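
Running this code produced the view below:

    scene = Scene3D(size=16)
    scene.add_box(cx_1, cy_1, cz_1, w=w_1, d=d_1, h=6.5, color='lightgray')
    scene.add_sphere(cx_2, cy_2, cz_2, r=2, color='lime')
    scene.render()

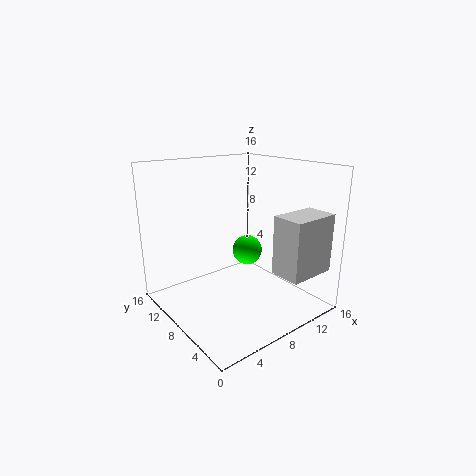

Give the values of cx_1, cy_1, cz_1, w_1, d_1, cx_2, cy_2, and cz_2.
cx_1 = 10, cy_1 = 1, cz_1 = 4.5, w_1 = 5.5, d_1 = 3.5, cx_2 = 13.5, cy_2 = 13, cz_2 = 3.5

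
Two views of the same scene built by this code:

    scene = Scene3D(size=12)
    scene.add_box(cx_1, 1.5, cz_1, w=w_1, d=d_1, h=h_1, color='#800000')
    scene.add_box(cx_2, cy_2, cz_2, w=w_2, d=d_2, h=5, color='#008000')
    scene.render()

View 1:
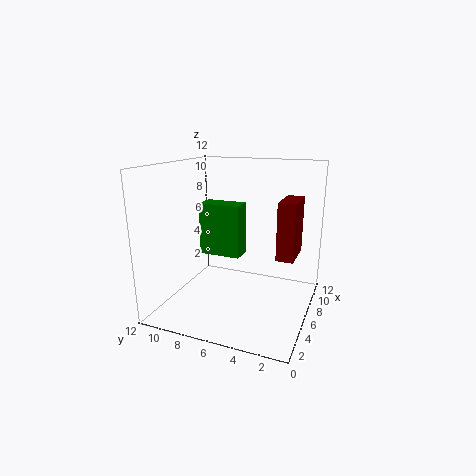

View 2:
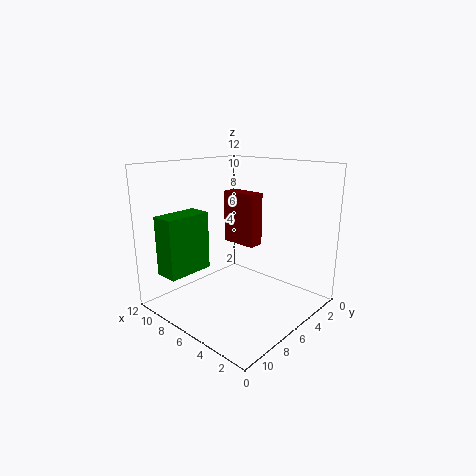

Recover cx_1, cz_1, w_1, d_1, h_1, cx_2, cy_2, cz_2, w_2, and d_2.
cx_1 = 7; cz_1 = 4; w_1 = 3.5; d_1 = 1.5; h_1 = 5; cx_2 = 8.5; cy_2 = 7; cz_2 = 3; w_2 = 2; d_2 = 4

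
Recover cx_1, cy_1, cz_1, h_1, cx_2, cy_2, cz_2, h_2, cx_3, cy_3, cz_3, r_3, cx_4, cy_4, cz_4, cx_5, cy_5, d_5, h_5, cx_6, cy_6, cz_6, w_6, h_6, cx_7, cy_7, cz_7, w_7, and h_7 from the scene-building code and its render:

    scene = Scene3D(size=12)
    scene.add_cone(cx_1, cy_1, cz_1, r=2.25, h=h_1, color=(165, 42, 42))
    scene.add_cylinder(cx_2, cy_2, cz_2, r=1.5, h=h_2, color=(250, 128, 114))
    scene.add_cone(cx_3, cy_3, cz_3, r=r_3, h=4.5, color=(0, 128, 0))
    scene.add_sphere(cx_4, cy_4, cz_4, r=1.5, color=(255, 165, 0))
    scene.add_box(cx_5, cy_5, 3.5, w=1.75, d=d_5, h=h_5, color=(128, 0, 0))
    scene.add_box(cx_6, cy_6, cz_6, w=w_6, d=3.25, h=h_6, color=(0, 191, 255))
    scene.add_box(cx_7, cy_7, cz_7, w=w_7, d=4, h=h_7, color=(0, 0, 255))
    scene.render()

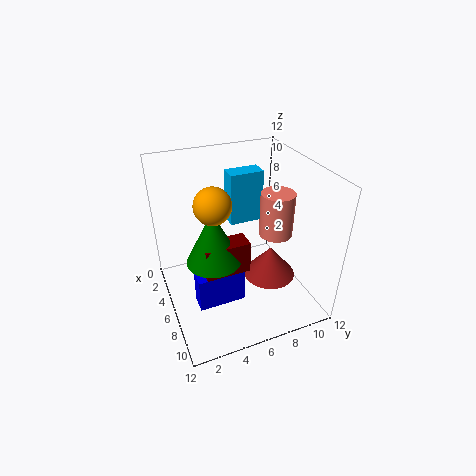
cx_1 = 6.75; cy_1 = 8.75; cz_1 = 2; h_1 = 2.75; cx_2 = 5.25; cy_2 = 10; cz_2 = 5; h_2 = 4; cx_3 = 6.25; cy_3 = 3.75; cz_3 = 4.5; r_3 = 2.25; cx_4 = 5.75; cy_4 = 4; cz_4 = 9.25; cx_5 = 5.75; cy_5 = 2.75; d_5 = 3.75; h_5 = 2.75; cx_6 = 0.25; cy_6 = 7; cz_6 = 4.75; w_6 = 1.75; h_6 = 5; cx_7 = 6; cy_7 = 2; cz_7 = 0.5; w_7 = 1.5; h_7 = 3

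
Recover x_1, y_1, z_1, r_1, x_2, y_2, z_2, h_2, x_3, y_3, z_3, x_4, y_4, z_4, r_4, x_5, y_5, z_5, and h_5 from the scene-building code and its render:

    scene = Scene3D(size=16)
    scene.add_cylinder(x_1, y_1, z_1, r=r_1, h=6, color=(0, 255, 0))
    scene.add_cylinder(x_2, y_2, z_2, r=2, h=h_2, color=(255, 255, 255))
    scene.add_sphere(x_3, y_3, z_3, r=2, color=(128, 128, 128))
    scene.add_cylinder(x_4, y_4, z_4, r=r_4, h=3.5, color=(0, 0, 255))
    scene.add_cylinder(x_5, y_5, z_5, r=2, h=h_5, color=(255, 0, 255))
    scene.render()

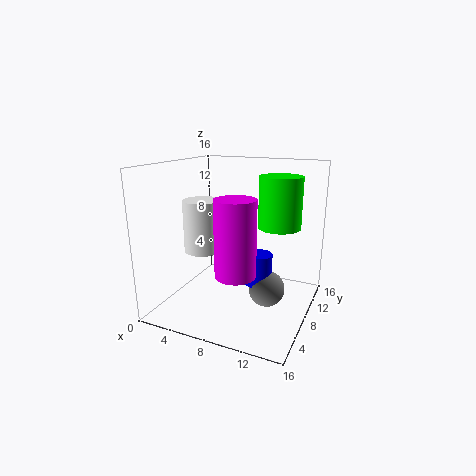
x_1 = 11.5
y_1 = 12
z_1 = 8.5
r_1 = 2.5
x_2 = 5
y_2 = 5.5
z_2 = 7
h_2 = 5.5
x_3 = 11.5
y_3 = 8
z_3 = 2.5
x_4 = 10.5
y_4 = 8
z_4 = 3
r_4 = 1.5
x_5 = 10
y_5 = 3
z_5 = 6
h_5 = 7.5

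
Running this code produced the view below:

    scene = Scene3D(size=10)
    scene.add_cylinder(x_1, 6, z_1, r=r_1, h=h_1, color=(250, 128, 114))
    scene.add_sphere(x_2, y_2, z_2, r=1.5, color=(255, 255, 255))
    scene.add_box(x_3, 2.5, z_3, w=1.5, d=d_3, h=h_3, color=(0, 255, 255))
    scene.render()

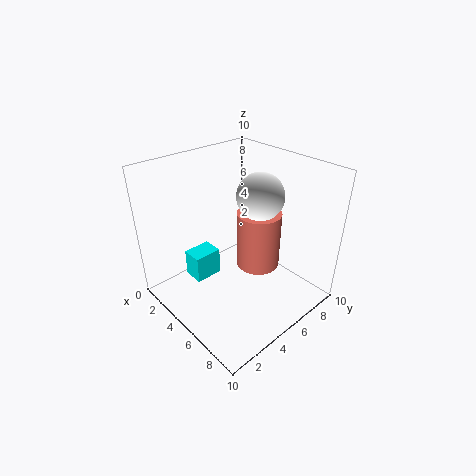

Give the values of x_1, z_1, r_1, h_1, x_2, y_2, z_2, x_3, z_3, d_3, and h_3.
x_1 = 6, z_1 = 3, r_1 = 1.5, h_1 = 4, x_2 = 6.5, y_2 = 5.5, z_2 = 8.5, x_3 = 2, z_3 = 1.5, d_3 = 2, h_3 = 2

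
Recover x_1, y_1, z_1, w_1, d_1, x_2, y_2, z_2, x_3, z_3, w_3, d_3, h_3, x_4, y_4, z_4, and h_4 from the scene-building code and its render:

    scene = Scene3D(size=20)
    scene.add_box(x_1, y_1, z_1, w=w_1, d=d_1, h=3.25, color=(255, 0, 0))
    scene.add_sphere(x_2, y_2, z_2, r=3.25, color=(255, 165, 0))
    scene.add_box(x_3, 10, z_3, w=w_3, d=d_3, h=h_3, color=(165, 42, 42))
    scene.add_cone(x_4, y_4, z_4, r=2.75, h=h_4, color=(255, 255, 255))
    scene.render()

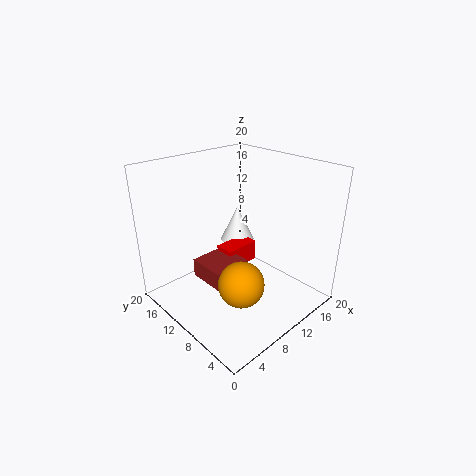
x_1 = 10.75, y_1 = 12.5, z_1 = 3, w_1 = 5.5, d_1 = 3, x_2 = 8.5, y_2 = 7.75, z_2 = 4, x_3 = 6.25, z_3 = 2.75, w_3 = 5.75, d_3 = 5.75, h_3 = 2.75, x_4 = 16, y_4 = 16.5, z_4 = 5.25, h_4 = 5.75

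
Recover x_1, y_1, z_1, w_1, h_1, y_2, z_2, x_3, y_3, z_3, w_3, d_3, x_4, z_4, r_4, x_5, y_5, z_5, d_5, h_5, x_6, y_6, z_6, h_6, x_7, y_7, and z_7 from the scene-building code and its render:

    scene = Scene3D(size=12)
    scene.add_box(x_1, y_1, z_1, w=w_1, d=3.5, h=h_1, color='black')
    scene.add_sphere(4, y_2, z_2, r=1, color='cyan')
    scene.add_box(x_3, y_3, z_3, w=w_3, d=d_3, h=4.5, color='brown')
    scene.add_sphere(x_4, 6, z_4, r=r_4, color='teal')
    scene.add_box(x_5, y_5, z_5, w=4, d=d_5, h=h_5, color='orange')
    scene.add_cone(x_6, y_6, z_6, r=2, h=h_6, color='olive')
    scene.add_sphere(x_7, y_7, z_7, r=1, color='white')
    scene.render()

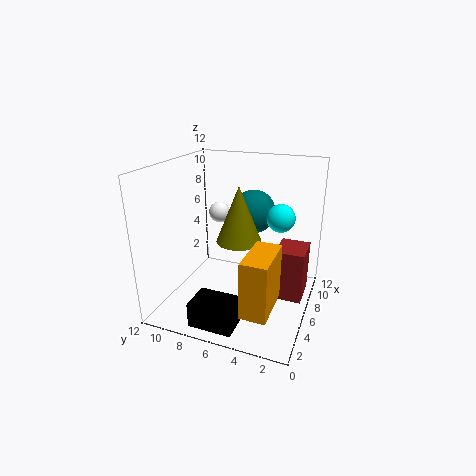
x_1 = 0.5
y_1 = 4.5
z_1 = 0.5
w_1 = 2.5
h_1 = 2
y_2 = 2
z_2 = 9
x_3 = 6.5
y_3 = 0.5
z_3 = 0.5
w_3 = 3
d_3 = 2.5
x_4 = 10
z_4 = 7
r_4 = 2
x_5 = 1
y_5 = 2
z_5 = 2
d_5 = 2
h_5 = 4.5
x_6 = 7.5
y_6 = 6.5
z_6 = 5
h_6 = 5
x_7 = 10
y_7 = 9.5
z_7 = 6.5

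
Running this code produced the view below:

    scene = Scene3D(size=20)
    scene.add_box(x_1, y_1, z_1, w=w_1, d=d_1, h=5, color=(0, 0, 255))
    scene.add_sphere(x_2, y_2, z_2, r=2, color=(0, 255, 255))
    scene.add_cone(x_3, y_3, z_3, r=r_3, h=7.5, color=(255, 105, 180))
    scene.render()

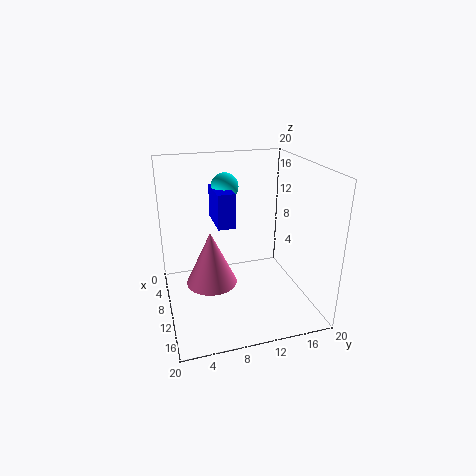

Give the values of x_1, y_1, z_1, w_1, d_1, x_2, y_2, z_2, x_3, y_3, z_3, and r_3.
x_1 = 3, y_1 = 7.5, z_1 = 11, w_1 = 6, d_1 = 2.5, x_2 = 5, y_2 = 9.5, z_2 = 16, x_3 = 10.5, y_3 = 6, z_3 = 4, r_3 = 3.5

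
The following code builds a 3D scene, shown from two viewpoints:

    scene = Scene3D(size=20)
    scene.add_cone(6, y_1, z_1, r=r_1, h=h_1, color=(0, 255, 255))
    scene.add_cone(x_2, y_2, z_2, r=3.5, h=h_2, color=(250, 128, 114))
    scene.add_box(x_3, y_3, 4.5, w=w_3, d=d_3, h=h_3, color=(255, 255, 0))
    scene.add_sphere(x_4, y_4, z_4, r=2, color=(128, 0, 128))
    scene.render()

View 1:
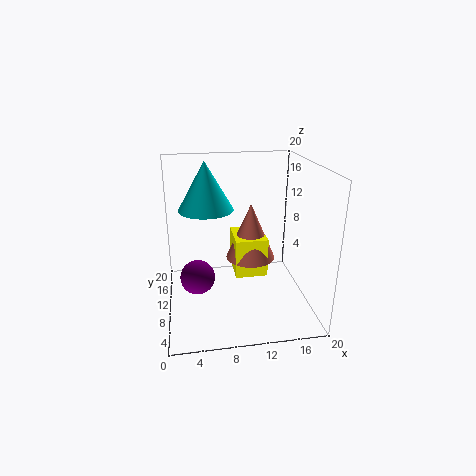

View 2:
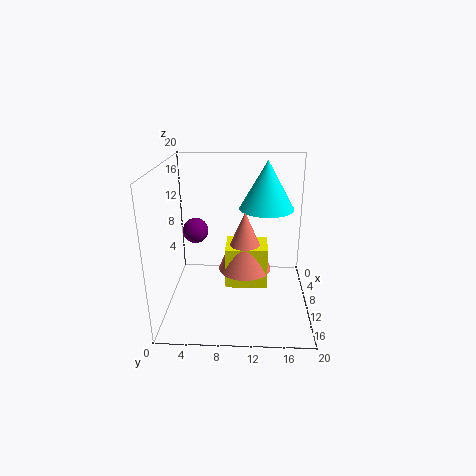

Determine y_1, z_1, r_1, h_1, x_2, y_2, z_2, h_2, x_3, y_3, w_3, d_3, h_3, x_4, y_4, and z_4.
y_1 = 14, z_1 = 13, r_1 = 4, h_1 = 7, x_2 = 12, y_2 = 11, z_2 = 6.5, h_2 = 8, x_3 = 9.5, y_3 = 8.5, w_3 = 4.5, d_3 = 5.5, h_3 = 5.5, x_4 = 4, y_4 = 3, z_4 = 8.5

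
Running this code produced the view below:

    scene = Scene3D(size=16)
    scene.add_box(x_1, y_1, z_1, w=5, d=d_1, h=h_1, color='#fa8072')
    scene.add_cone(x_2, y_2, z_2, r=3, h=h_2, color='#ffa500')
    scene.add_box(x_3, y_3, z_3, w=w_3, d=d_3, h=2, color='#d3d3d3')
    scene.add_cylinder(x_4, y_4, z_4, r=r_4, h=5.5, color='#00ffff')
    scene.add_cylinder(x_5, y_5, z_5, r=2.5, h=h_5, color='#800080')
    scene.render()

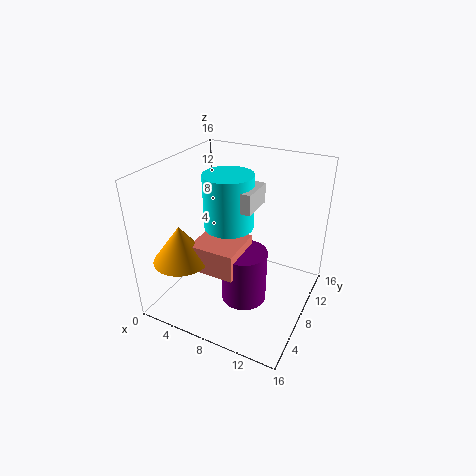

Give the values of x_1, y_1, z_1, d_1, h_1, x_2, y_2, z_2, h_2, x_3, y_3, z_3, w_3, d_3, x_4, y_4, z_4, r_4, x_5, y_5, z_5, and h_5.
x_1 = 4.5, y_1 = 3.5, z_1 = 5.5, d_1 = 5, h_1 = 3, x_2 = 3.5, y_2 = 3.5, z_2 = 6.5, h_2 = 4, x_3 = 8.5, y_3 = 4.5, z_3 = 13, w_3 = 2.5, d_3 = 3.5, x_4 = 8, y_4 = 6, z_4 = 10.5, r_4 = 2.5, x_5 = 9.5, y_5 = 6.5, z_5 = 1.5, h_5 = 6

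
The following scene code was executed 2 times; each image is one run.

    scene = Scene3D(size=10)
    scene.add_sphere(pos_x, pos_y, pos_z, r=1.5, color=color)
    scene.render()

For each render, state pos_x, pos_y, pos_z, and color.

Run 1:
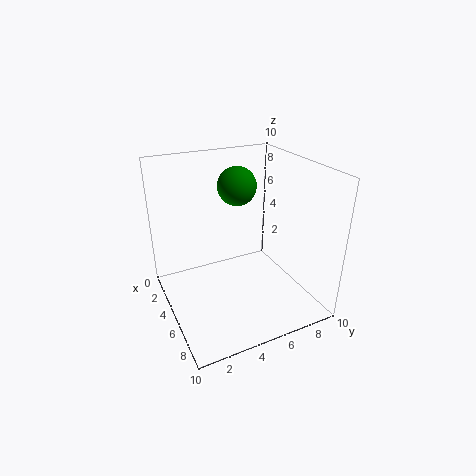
pos_x = 1.75; pos_y = 6.5; pos_z = 7.5; color = 'green'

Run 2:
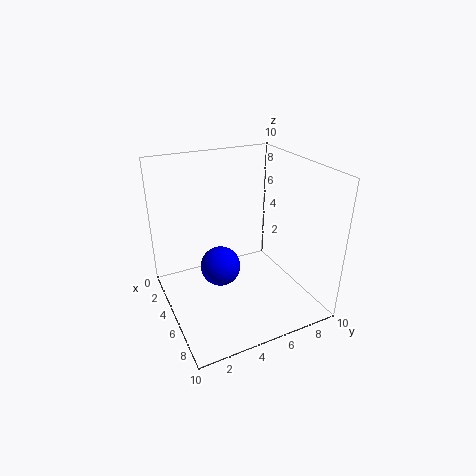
pos_x = 3.5; pos_y = 4.25; pos_z = 2; color = 'blue'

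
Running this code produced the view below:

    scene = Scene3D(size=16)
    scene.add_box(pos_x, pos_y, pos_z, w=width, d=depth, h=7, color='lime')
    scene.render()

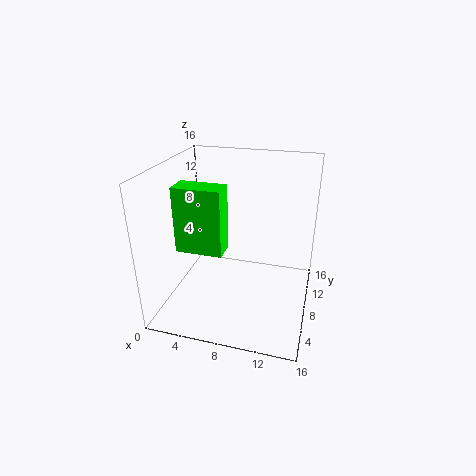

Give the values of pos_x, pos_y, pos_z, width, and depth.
pos_x = 2.25; pos_y = 4.25; pos_z = 7.5; width = 5; depth = 2.5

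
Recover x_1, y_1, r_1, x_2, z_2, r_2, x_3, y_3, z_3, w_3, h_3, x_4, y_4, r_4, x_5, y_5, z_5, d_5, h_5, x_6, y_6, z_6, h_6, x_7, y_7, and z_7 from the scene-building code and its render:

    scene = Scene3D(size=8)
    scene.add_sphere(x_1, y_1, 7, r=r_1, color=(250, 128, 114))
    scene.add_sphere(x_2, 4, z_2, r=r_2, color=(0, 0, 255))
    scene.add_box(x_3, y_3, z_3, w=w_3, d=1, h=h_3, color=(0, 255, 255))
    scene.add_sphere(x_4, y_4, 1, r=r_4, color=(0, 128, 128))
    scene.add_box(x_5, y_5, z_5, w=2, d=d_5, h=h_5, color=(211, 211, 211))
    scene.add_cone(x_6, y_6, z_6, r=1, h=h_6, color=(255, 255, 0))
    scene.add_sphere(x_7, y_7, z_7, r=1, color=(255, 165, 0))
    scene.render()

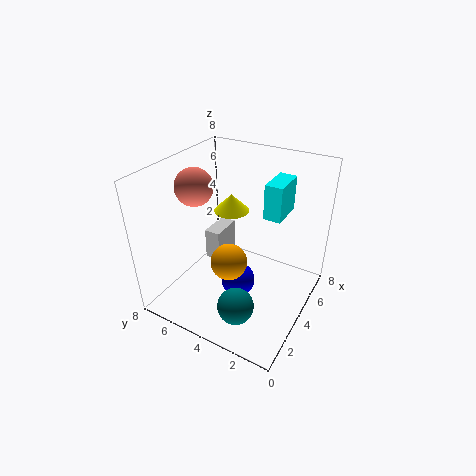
x_1 = 3; y_1 = 6; r_1 = 1; x_2 = 4; z_2 = 1; r_2 = 1; x_3 = 5; y_3 = 2; z_3 = 5; w_3 = 2; h_3 = 2; x_4 = 2; y_4 = 3; r_4 = 1; x_5 = 5; y_5 = 6; z_5 = 1; d_5 = 1; h_5 = 2; x_6 = 5; y_6 = 5; z_6 = 5; h_6 = 1; x_7 = 3; y_7 = 4; z_7 = 3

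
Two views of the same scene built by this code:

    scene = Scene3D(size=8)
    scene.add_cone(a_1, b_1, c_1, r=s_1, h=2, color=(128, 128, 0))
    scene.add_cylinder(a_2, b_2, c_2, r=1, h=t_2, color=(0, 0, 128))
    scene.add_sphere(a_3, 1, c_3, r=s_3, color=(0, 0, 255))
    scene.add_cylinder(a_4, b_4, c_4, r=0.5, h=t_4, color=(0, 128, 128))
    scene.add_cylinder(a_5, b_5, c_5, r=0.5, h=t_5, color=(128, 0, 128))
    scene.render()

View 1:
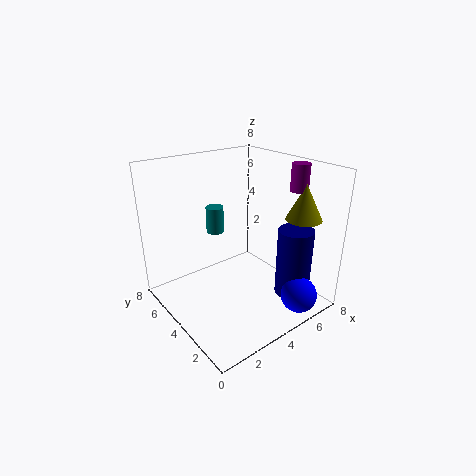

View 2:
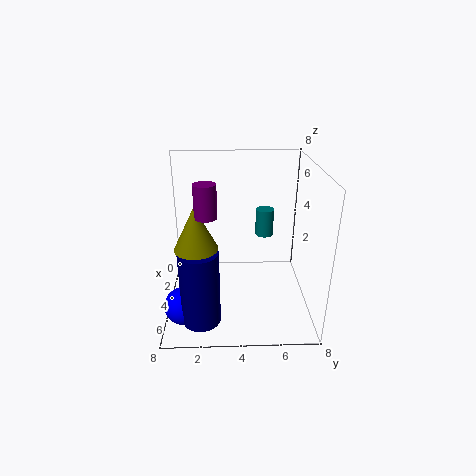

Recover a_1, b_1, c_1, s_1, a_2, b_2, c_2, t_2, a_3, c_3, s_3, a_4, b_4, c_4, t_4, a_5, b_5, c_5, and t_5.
a_1 = 7, b_1 = 2, c_1 = 5, s_1 = 1, a_2 = 6.5, b_2 = 2, c_2 = 0.5, t_2 = 4, a_3 = 6, c_3 = 1, s_3 = 1, a_4 = 3.5, b_4 = 5.5, c_4 = 4, t_4 = 1.5, a_5 = 7, b_5 = 2.5, c_5 = 6.5, t_5 = 1.5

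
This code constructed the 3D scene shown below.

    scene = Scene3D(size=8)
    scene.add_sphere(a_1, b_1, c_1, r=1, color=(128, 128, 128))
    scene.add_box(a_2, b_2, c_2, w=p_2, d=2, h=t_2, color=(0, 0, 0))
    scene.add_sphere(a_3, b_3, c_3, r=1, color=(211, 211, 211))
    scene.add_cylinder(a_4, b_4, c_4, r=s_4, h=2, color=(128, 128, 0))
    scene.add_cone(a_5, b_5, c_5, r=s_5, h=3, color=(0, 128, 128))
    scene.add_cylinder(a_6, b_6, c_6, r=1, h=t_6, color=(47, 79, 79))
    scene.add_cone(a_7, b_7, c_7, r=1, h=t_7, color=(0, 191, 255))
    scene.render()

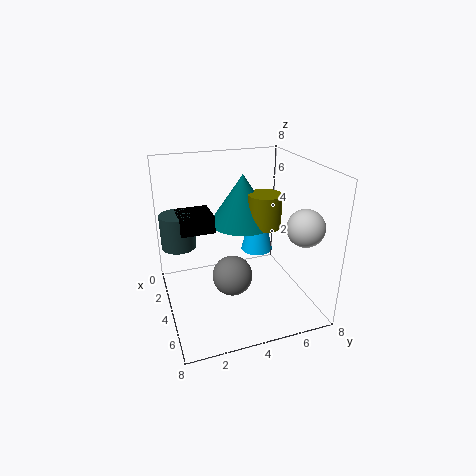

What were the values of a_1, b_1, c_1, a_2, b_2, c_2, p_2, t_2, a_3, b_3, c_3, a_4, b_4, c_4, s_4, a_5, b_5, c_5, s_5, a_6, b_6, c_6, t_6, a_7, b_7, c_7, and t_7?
a_1 = 6
b_1 = 3
c_1 = 3
a_2 = 1
b_2 = 1
c_2 = 4
p_2 = 2
t_2 = 1
a_3 = 6
b_3 = 7
c_3 = 5
a_4 = 3
b_4 = 6
c_4 = 4
s_4 = 1
a_5 = 2
b_5 = 5
c_5 = 4
s_5 = 2
a_6 = 2
b_6 = 1
c_6 = 3
t_6 = 2
a_7 = 2
b_7 = 6
c_7 = 2
t_7 = 4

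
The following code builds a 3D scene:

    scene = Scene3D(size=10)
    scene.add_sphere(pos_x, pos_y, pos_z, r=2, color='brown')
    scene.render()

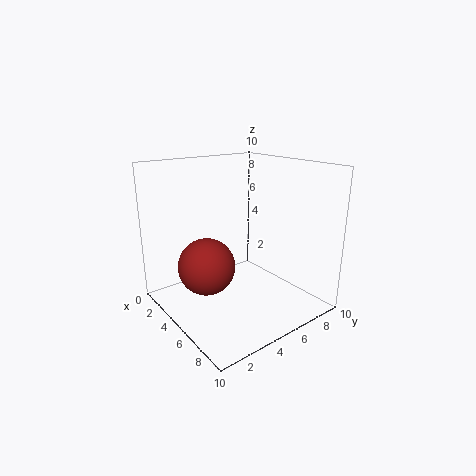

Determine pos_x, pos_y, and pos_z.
pos_x = 4; pos_y = 3; pos_z = 3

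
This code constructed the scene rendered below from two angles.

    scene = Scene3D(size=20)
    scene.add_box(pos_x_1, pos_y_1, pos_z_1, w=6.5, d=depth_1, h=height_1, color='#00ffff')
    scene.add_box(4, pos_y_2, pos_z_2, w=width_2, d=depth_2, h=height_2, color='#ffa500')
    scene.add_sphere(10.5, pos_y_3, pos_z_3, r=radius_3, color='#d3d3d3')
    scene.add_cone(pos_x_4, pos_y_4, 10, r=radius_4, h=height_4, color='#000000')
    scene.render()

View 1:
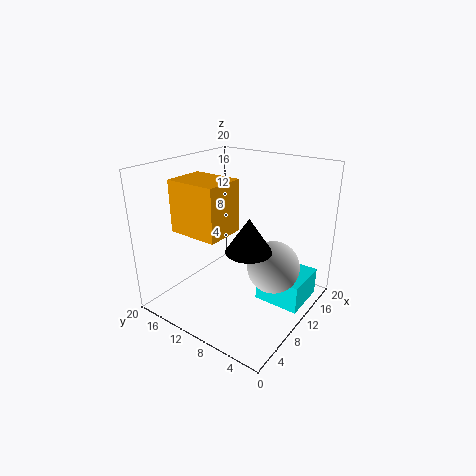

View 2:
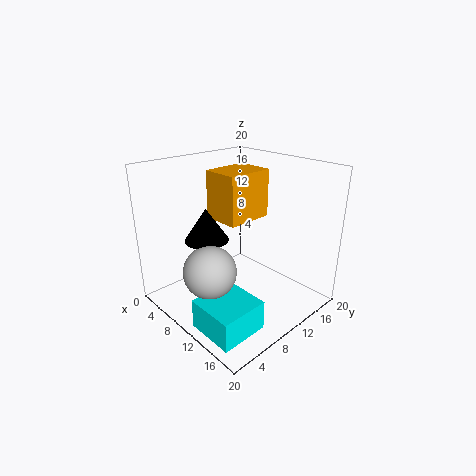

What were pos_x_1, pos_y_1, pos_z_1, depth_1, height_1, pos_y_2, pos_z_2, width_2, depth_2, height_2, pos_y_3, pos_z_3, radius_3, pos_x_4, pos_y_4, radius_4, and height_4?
pos_x_1 = 11, pos_y_1 = 1, pos_z_1 = 0.5, depth_1 = 6.5, height_1 = 4, pos_y_2 = 9.5, pos_z_2 = 11.5, width_2 = 5.5, depth_2 = 7, height_2 = 7, pos_y_3 = 4.5, pos_z_3 = 7, radius_3 = 3.5, pos_x_4 = 7.5, pos_y_4 = 6.5, radius_4 = 3, height_4 = 4.5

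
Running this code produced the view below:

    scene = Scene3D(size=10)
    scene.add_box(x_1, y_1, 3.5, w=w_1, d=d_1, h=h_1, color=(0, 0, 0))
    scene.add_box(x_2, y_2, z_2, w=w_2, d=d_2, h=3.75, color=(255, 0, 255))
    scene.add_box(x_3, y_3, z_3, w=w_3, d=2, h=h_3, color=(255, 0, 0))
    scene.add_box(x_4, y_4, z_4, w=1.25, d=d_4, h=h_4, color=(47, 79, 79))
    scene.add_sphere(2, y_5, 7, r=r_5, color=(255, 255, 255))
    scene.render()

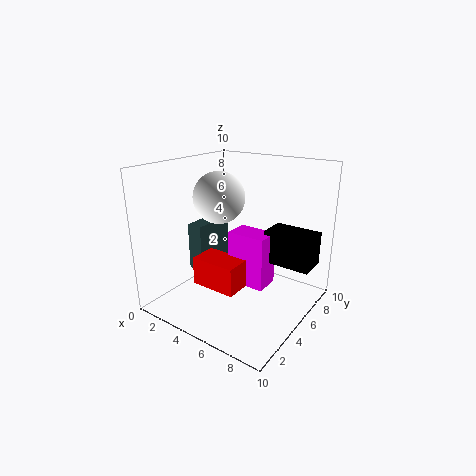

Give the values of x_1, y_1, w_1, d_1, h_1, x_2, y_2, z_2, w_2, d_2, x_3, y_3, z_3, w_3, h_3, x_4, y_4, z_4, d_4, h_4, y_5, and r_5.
x_1 = 6.75
y_1 = 5.5
w_1 = 3.25
d_1 = 2
h_1 = 2.25
x_2 = 4.5
y_2 = 4.5
z_2 = 1.75
w_2 = 2.75
d_2 = 1.75
x_3 = 2.75
y_3 = 2.75
z_3 = 1.75
w_3 = 3.25
h_3 = 2
x_4 = 0.25
y_4 = 5
z_4 = 1.25
d_4 = 3.5
h_4 = 3.75
y_5 = 6.75
r_5 = 2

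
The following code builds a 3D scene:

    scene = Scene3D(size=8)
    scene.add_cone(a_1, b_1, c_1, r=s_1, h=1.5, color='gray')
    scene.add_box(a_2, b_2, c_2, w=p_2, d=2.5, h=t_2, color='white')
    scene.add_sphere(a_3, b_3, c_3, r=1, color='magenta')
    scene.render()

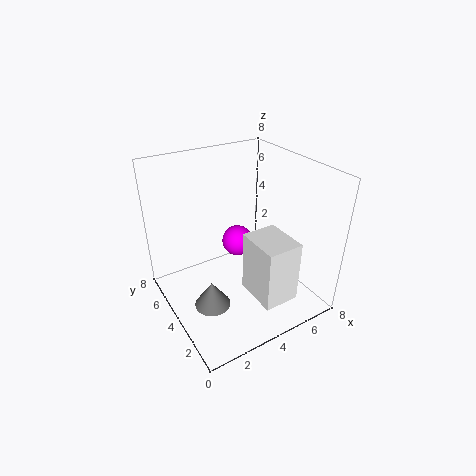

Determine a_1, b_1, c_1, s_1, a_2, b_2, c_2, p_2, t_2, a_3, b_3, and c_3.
a_1 = 2
b_1 = 3.5
c_1 = 0.5
s_1 = 1
a_2 = 4
b_2 = 1
c_2 = 1
p_2 = 2
t_2 = 3.5
a_3 = 5.5
b_3 = 6.5
c_3 = 2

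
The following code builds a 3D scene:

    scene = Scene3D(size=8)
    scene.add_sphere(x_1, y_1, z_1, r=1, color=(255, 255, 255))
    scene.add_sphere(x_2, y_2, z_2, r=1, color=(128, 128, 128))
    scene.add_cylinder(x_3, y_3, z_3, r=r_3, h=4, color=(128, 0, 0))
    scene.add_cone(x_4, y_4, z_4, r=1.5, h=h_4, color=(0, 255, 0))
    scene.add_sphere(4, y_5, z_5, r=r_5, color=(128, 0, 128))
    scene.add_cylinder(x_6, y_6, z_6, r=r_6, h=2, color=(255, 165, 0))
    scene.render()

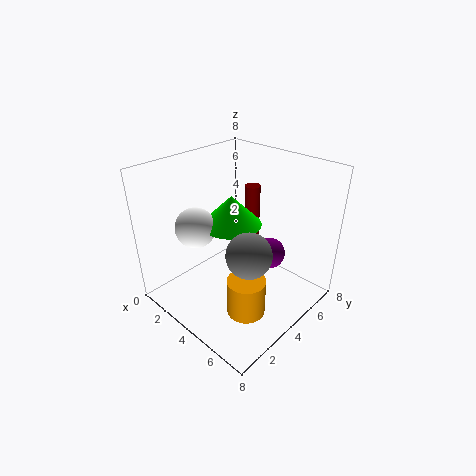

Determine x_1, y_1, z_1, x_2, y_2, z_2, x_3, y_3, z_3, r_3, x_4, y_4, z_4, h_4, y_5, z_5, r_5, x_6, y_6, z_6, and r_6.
x_1 = 3.5
y_1 = 1.5
z_1 = 5.5
x_2 = 7
y_2 = 1.5
z_2 = 5.5
x_3 = 2
y_3 = 7.5
z_3 = 1.5
r_3 = 0.5
x_4 = 4.5
y_4 = 3
z_4 = 5.5
h_4 = 1.5
y_5 = 7
z_5 = 1.5
r_5 = 1
x_6 = 6
y_6 = 2.5
z_6 = 1
r_6 = 1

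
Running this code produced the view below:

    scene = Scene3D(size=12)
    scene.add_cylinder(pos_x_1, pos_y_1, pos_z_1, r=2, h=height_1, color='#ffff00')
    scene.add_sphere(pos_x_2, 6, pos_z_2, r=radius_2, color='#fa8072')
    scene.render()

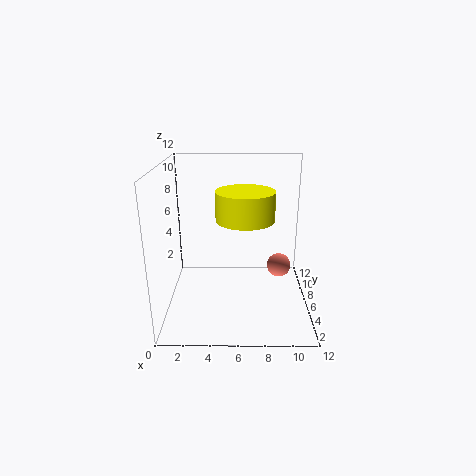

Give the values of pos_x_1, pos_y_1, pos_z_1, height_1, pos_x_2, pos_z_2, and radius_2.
pos_x_1 = 6.5
pos_y_1 = 2
pos_z_1 = 9
height_1 = 2
pos_x_2 = 9.5
pos_z_2 = 3.5
radius_2 = 1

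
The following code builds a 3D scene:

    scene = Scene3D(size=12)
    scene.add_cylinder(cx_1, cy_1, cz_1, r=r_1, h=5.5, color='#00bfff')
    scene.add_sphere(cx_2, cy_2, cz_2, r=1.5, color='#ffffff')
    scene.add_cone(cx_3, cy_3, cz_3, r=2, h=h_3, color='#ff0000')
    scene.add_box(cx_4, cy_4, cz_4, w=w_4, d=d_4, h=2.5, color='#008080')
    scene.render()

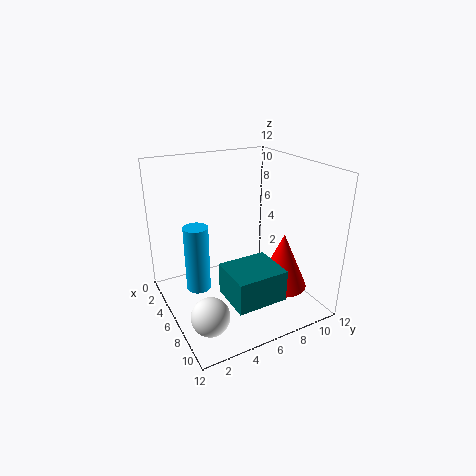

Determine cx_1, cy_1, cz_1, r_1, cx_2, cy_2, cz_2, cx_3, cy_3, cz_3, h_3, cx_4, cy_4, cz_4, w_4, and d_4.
cx_1 = 5.5, cy_1 = 2.5, cz_1 = 2, r_1 = 1, cx_2 = 9, cy_2 = 2, cz_2 = 1.5, cx_3 = 9, cy_3 = 8.5, cz_3 = 2.5, h_3 = 4.5, cx_4 = 7.5, cy_4 = 3.5, cz_4 = 2.5, w_4 = 3.5, d_4 = 4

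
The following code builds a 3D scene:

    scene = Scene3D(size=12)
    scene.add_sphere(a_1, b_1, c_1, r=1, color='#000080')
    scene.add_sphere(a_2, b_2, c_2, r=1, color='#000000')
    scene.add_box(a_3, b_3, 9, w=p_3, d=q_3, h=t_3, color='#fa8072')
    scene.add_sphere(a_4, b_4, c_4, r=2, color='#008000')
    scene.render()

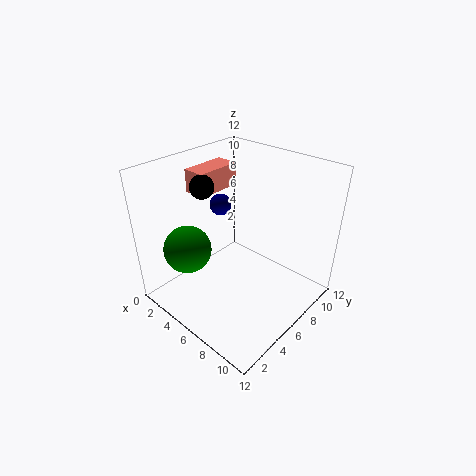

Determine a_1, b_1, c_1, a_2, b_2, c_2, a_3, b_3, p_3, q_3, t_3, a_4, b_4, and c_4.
a_1 = 2; b_1 = 8; c_1 = 7; a_2 = 3; b_2 = 5; c_2 = 10; a_3 = 1; b_3 = 5; p_3 = 2; q_3 = 4; t_3 = 2; a_4 = 3; b_4 = 3; c_4 = 5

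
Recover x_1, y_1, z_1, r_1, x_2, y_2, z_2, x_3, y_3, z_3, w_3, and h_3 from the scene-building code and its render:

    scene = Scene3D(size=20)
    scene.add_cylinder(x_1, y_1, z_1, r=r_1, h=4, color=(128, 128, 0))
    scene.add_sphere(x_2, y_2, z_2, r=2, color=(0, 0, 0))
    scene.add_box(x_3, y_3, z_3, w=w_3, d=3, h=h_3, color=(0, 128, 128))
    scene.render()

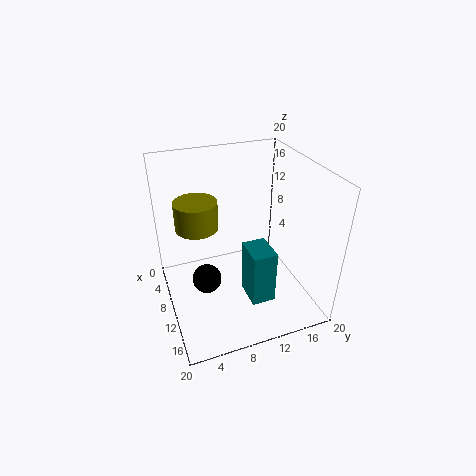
x_1 = 7
y_1 = 5
z_1 = 11
r_1 = 3
x_2 = 11
y_2 = 5
z_2 = 5
x_3 = 14
y_3 = 9
z_3 = 5
w_3 = 4
h_3 = 7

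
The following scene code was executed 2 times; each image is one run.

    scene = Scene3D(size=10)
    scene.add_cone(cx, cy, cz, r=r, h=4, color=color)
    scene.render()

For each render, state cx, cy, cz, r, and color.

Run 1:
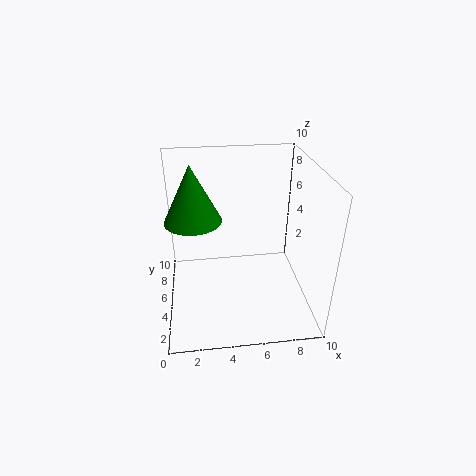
cx = 2, cy = 6, cz = 6, r = 2, color = 'green'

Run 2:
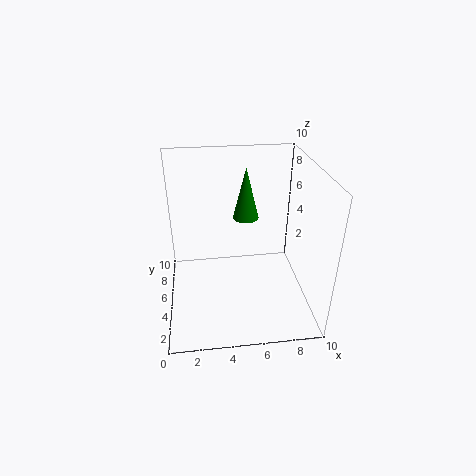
cx = 6, cy = 8, cz = 5, r = 1, color = 'green'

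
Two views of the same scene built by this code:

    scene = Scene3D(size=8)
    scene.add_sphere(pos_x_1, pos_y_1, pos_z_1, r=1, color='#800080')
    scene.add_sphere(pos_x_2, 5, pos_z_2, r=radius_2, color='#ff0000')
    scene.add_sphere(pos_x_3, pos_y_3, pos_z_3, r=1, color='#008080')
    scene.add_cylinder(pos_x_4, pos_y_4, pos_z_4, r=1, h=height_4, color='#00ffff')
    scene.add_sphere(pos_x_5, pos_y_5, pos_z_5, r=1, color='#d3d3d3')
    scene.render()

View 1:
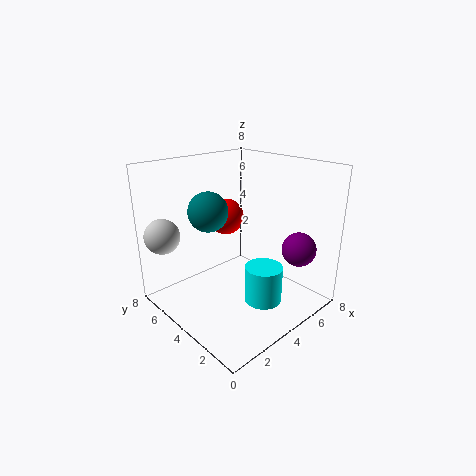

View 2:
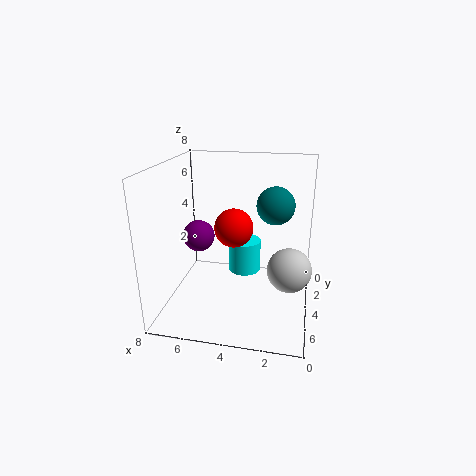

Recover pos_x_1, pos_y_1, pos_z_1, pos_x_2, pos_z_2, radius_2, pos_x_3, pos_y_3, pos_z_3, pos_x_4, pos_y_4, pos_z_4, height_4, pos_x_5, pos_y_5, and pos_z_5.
pos_x_1 = 7; pos_y_1 = 2; pos_z_1 = 3; pos_x_2 = 4; pos_z_2 = 5; radius_2 = 1; pos_x_3 = 2; pos_y_3 = 4; pos_z_3 = 6; pos_x_4 = 4; pos_y_4 = 2; pos_z_4 = 1; height_4 = 2; pos_x_5 = 1; pos_y_5 = 7; pos_z_5 = 4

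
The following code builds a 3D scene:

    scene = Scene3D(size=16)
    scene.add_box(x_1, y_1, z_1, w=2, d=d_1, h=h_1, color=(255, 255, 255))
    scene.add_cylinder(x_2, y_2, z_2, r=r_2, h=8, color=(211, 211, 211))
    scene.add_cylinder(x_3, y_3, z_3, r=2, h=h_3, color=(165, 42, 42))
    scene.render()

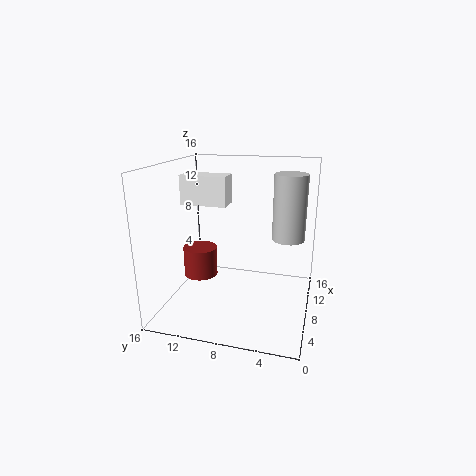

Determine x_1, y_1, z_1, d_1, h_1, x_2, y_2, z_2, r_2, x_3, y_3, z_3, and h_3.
x_1 = 0.5; y_1 = 7; z_1 = 13.5; d_1 = 4; h_1 = 2.5; x_2 = 13; y_2 = 3; z_2 = 6.5; r_2 = 2; x_3 = 9; y_3 = 13; z_3 = 2.5; h_3 = 3.5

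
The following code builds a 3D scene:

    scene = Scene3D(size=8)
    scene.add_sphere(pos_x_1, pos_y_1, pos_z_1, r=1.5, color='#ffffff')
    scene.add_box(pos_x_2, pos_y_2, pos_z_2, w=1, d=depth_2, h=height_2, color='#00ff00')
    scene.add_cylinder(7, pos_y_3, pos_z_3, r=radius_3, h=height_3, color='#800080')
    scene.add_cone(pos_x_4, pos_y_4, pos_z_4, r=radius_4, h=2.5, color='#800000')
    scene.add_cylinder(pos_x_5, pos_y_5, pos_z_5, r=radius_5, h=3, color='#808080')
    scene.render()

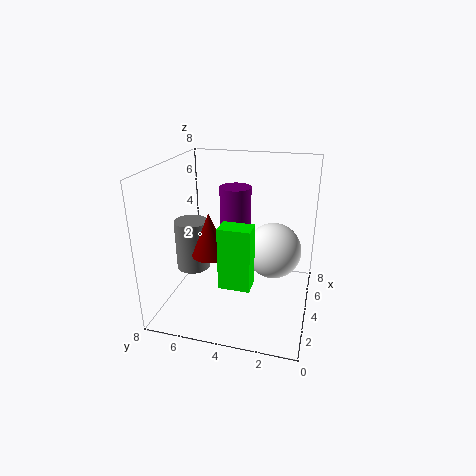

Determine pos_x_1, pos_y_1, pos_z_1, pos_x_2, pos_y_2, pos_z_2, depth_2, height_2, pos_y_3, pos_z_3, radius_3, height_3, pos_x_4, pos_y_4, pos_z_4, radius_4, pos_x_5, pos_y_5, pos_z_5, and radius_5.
pos_x_1 = 4
pos_y_1 = 2
pos_z_1 = 3.5
pos_x_2 = 0.5
pos_y_2 = 2.5
pos_z_2 = 3
depth_2 = 1.5
height_2 = 3
pos_y_3 = 5
pos_z_3 = 3
radius_3 = 1
height_3 = 3
pos_x_4 = 3.5
pos_y_4 = 5.5
pos_z_4 = 3
radius_4 = 1
pos_x_5 = 4.5
pos_y_5 = 7
pos_z_5 = 1.5
radius_5 = 1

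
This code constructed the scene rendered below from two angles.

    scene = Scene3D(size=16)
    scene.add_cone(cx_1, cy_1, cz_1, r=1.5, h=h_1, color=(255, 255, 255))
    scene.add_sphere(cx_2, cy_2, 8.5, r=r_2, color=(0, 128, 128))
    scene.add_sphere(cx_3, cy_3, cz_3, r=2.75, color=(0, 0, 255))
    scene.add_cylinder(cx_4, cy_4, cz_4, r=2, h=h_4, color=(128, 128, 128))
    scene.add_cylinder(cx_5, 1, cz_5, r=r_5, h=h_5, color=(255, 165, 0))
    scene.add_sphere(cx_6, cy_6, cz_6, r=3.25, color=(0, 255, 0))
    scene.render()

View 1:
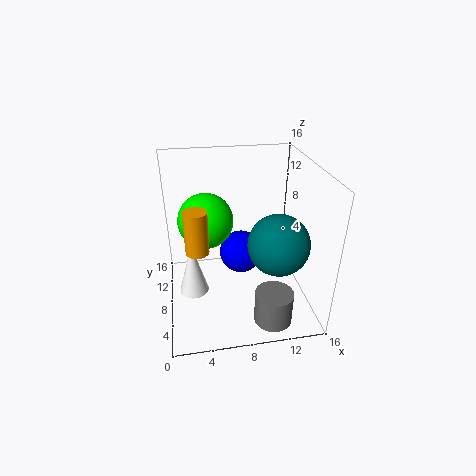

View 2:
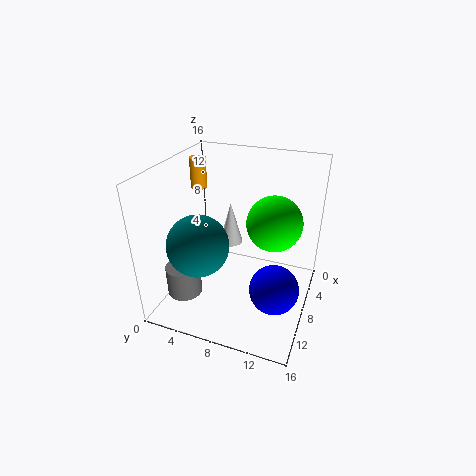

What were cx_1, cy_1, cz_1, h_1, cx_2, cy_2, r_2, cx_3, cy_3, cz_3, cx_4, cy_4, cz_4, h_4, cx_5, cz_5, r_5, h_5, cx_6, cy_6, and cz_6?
cx_1 = 2.75; cy_1 = 5; cz_1 = 4; h_1 = 5.5; cx_2 = 11.75; cy_2 = 5; r_2 = 3.25; cx_3 = 9.25; cy_3 = 12.75; cz_3 = 3; cx_4 = 10.75; cy_4 = 2.25; cz_4 = 1; h_4 = 3.5; cx_5 = 3.25; cz_5 = 11.25; r_5 = 1; h_5 = 3.75; cx_6 = 4.75; cy_6 = 11.25; cz_6 = 8.75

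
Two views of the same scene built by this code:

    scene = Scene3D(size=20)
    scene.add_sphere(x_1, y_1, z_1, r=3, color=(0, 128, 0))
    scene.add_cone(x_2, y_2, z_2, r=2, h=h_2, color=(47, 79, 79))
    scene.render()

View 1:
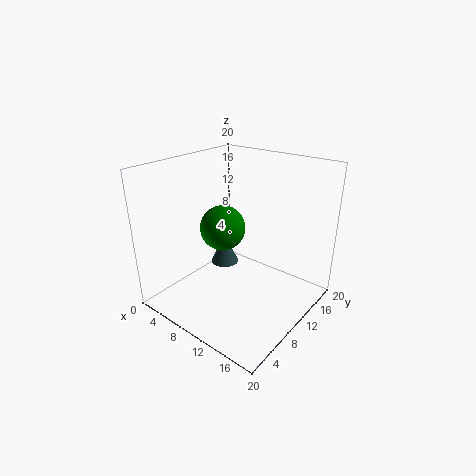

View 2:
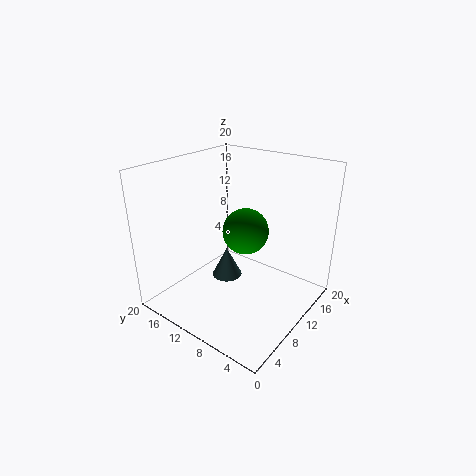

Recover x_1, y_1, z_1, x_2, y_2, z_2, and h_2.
x_1 = 9, y_1 = 8, z_1 = 12, x_2 = 7.5, y_2 = 10, z_2 = 5.5, h_2 = 4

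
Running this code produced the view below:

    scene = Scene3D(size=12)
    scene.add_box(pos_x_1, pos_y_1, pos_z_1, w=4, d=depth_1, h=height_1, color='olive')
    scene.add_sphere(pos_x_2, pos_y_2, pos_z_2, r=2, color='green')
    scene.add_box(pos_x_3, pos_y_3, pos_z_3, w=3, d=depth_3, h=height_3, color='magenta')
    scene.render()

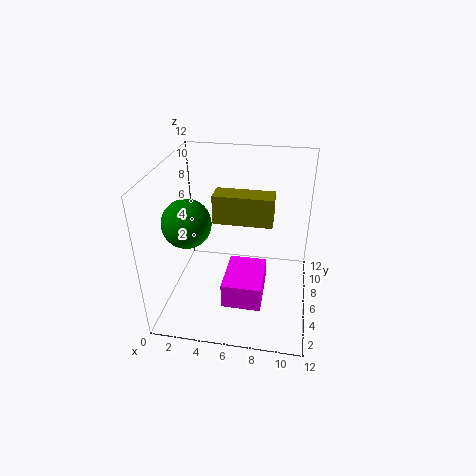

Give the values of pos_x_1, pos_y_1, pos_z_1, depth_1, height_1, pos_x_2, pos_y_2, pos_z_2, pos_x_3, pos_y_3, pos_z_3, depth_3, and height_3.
pos_x_1 = 5, pos_y_1 = 2, pos_z_1 = 9.5, depth_1 = 1.5, height_1 = 2, pos_x_2 = 2, pos_y_2 = 5, pos_z_2 = 7.5, pos_x_3 = 5.5, pos_y_3 = 1.5, pos_z_3 = 2.5, depth_3 = 4, height_3 = 2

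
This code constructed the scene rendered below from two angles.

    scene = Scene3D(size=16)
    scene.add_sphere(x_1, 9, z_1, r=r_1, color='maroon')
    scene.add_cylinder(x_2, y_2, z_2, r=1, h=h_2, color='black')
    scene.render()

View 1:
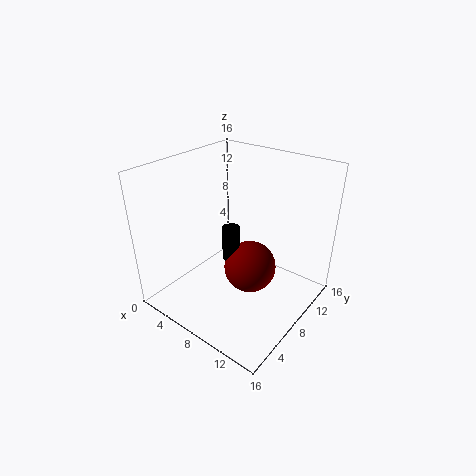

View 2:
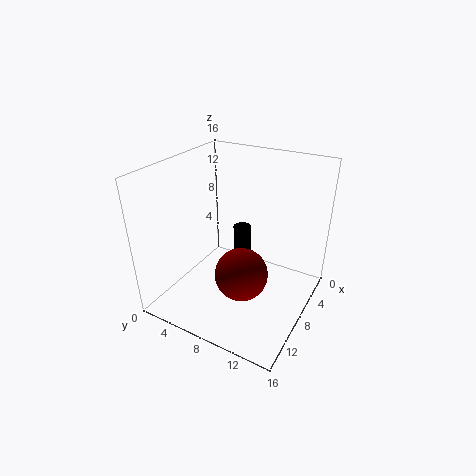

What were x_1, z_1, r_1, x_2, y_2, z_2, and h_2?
x_1 = 9, z_1 = 4, r_1 = 3, x_2 = 7, y_2 = 8, z_2 = 5, h_2 = 4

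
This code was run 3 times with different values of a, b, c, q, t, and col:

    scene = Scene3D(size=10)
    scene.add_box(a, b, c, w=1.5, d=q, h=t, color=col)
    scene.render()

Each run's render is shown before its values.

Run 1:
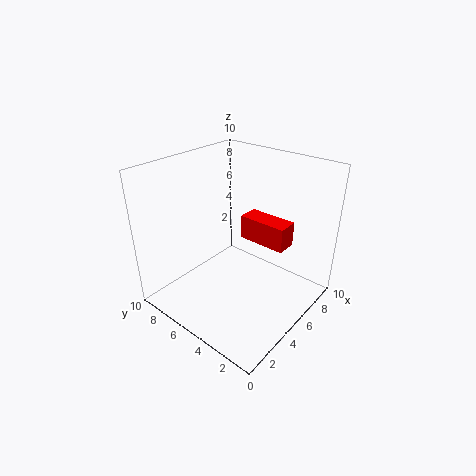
a = 6.25; b = 2.25; c = 4.25; q = 3.5; t = 1.75; col = 'red'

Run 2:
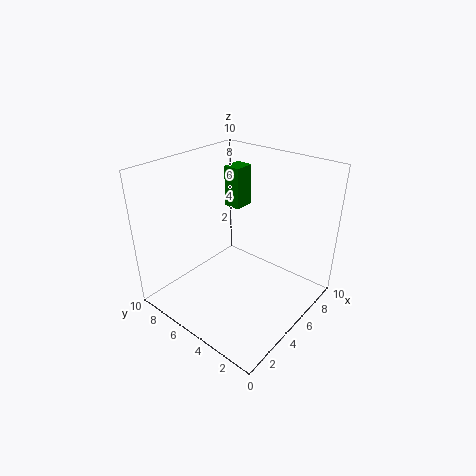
a = 6.5; b = 6.25; c = 6.25; q = 1.25; t = 3; col = 'green'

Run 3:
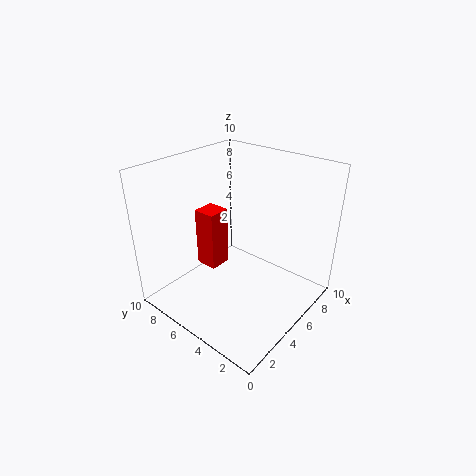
a = 3; b = 5.5; c = 3.25; q = 1.5; t = 4; col = 'red'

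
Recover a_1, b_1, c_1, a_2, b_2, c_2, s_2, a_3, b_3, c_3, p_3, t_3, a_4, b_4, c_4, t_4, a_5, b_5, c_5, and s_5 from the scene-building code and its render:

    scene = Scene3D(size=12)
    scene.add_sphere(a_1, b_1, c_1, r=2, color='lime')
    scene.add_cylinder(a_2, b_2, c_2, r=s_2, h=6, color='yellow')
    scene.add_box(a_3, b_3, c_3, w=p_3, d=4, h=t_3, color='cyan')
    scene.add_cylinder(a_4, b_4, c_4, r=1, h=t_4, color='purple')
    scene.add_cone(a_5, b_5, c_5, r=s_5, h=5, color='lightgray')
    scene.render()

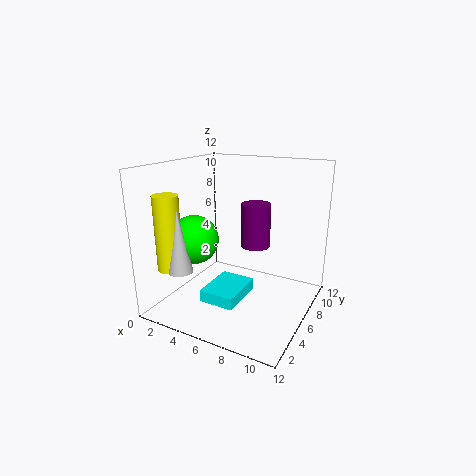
a_1 = 3
b_1 = 4
c_1 = 6
a_2 = 2
b_2 = 2
c_2 = 4
s_2 = 1
a_3 = 4
b_3 = 3
c_3 = 1
p_3 = 3
t_3 = 1
a_4 = 9
b_4 = 3
c_4 = 7
t_4 = 3
a_5 = 3
b_5 = 2
c_5 = 4
s_5 = 1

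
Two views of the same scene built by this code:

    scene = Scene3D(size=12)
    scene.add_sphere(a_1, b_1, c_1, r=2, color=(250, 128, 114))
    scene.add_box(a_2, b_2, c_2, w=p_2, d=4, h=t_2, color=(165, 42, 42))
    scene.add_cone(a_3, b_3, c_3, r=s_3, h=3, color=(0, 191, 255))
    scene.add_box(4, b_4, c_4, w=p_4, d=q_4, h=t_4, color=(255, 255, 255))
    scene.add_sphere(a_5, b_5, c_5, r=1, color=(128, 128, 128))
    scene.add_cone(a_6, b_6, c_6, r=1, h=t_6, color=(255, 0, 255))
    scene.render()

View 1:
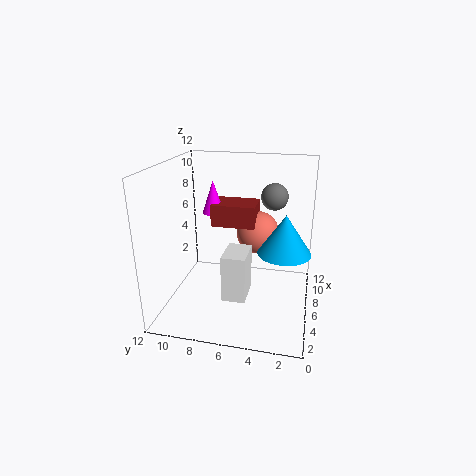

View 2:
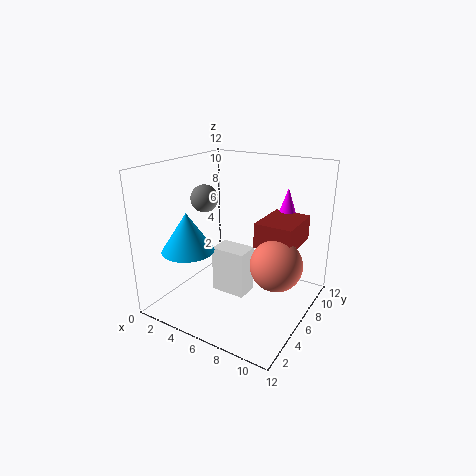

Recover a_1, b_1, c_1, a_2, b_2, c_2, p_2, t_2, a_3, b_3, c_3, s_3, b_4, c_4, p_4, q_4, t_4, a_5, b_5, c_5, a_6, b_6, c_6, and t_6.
a_1 = 10, b_1 = 5, c_1 = 5, a_2 = 8, b_2 = 5, c_2 = 6, p_2 = 3, t_2 = 2, a_3 = 4, b_3 = 2, c_3 = 6, s_3 = 2, b_4 = 5, c_4 = 1, p_4 = 3, q_4 = 2, t_4 = 4, a_5 = 5, b_5 = 3, c_5 = 10, a_6 = 9, b_6 = 9, c_6 = 7, t_6 = 3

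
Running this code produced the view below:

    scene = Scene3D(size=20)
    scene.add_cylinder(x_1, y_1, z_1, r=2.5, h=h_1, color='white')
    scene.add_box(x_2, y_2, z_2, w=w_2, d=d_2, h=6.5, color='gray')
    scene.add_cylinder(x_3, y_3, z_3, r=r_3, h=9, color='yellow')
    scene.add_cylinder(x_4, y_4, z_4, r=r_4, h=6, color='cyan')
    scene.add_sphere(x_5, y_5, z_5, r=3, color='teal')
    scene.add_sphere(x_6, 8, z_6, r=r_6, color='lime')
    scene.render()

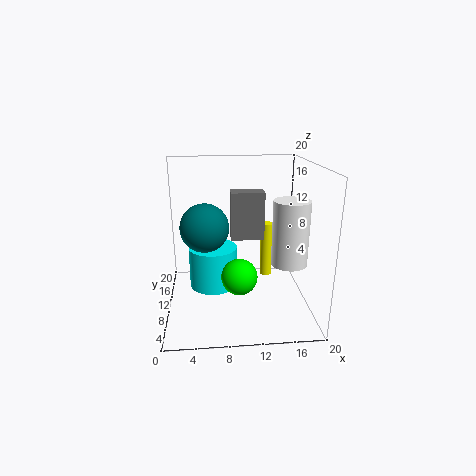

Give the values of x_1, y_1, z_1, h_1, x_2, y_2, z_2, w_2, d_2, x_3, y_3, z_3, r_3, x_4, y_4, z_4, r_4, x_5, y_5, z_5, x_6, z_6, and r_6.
x_1 = 17; y_1 = 8.5; z_1 = 6.5; h_1 = 9; x_2 = 9; y_2 = 9; z_2 = 10; w_2 = 4.5; d_2 = 2.5; x_3 = 15.5; y_3 = 17.5; z_3 = 0.5; r_3 = 1; x_4 = 6.5; y_4 = 12; z_4 = 2; r_4 = 3.5; x_5 = 5.5; y_5 = 6; z_5 = 13; x_6 = 10; z_6 = 5; r_6 = 2.5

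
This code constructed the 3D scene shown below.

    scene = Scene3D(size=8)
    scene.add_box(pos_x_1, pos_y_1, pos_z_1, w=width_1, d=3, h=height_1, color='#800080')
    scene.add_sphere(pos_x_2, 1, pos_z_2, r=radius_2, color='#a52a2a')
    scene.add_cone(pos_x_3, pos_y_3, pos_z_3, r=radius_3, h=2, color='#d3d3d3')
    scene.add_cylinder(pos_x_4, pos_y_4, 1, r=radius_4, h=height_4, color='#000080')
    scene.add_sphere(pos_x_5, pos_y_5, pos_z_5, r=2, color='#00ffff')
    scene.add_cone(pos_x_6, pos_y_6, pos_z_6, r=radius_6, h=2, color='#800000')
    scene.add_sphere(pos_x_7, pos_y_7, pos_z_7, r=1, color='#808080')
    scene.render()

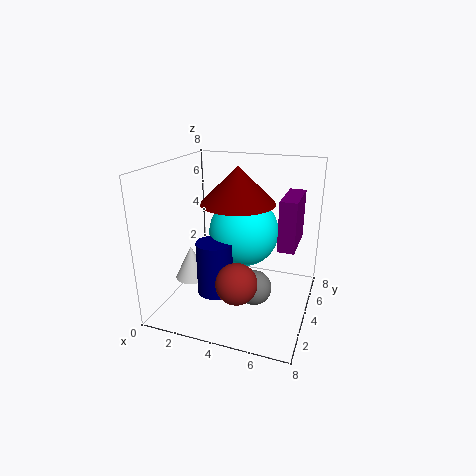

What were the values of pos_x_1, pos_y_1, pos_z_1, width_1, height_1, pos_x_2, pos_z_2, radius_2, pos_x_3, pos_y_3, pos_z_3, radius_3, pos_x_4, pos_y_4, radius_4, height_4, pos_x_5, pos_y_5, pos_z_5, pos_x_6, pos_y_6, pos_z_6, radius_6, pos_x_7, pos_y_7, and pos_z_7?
pos_x_1 = 6; pos_y_1 = 5; pos_z_1 = 3; width_1 = 1; height_1 = 3; pos_x_2 = 5; pos_z_2 = 3; radius_2 = 1; pos_x_3 = 1; pos_y_3 = 4; pos_z_3 = 1; radius_3 = 1; pos_x_4 = 3; pos_y_4 = 3; radius_4 = 1; height_4 = 3; pos_x_5 = 4; pos_y_5 = 5; pos_z_5 = 4; pos_x_6 = 4; pos_y_6 = 4; pos_z_6 = 6; radius_6 = 2; pos_x_7 = 5; pos_y_7 = 4; pos_z_7 = 1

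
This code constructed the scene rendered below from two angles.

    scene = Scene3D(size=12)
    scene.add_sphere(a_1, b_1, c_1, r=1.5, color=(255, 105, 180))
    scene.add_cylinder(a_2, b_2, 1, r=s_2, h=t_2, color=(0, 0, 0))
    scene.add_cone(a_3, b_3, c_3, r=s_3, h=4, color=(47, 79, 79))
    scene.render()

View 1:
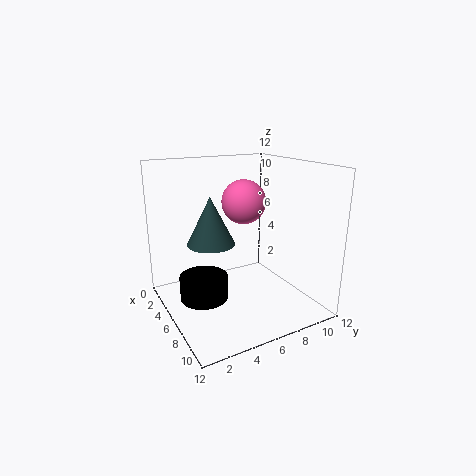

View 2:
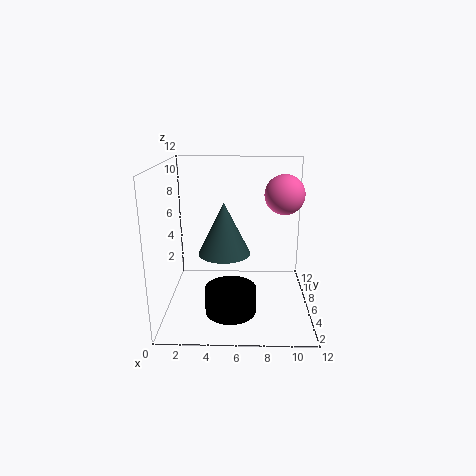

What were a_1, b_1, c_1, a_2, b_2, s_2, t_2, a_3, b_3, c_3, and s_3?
a_1 = 9.5, b_1 = 4.5, c_1 = 10, a_2 = 5.5, b_2 = 3, s_2 = 2, t_2 = 2, a_3 = 5, b_3 = 4, c_3 = 5.5, s_3 = 2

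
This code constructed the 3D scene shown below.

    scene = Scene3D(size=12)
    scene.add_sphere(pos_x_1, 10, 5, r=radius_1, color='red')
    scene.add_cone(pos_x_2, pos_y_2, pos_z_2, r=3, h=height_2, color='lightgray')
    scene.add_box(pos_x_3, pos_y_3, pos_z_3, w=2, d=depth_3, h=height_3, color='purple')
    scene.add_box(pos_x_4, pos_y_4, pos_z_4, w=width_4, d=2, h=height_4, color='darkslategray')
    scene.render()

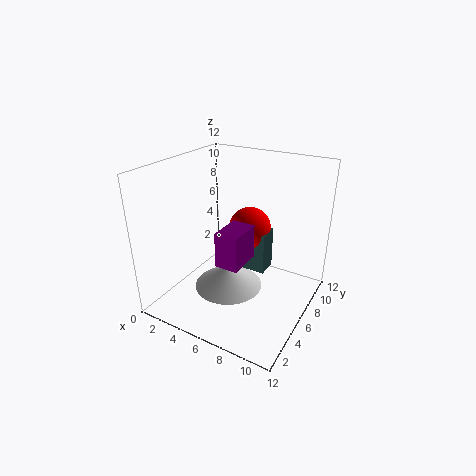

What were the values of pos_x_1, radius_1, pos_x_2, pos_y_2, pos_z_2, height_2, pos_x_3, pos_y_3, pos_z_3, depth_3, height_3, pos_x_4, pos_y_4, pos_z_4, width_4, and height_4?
pos_x_1 = 5; radius_1 = 2; pos_x_2 = 5; pos_y_2 = 6; pos_z_2 = 1; height_2 = 2; pos_x_3 = 5; pos_y_3 = 4; pos_z_3 = 4; depth_3 = 3; height_3 = 3; pos_x_4 = 4; pos_y_4 = 9; pos_z_4 = 1; width_4 = 3; height_4 = 4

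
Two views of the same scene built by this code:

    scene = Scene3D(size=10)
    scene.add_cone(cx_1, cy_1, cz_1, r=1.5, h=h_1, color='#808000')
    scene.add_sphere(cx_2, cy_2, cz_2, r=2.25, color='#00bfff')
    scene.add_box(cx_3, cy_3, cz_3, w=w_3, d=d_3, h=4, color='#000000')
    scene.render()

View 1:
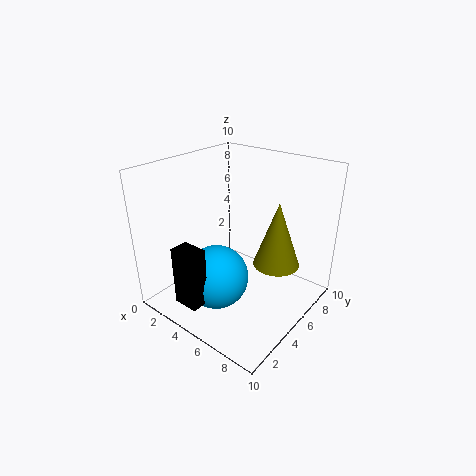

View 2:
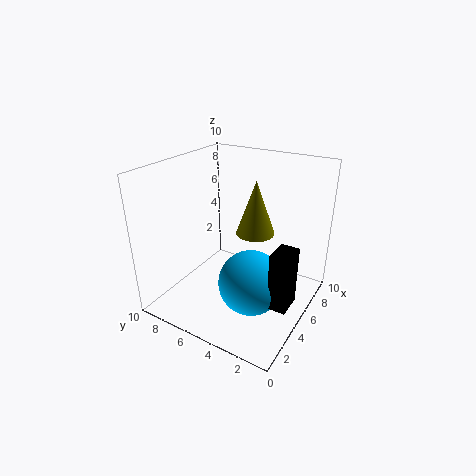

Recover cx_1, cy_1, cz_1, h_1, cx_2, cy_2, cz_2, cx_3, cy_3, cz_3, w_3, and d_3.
cx_1 = 8
cy_1 = 5.25
cz_1 = 4
h_1 = 4.25
cx_2 = 4.25
cy_2 = 3.5
cz_2 = 2.25
cx_3 = 3.25
cy_3 = 0.5
cz_3 = 1.5
w_3 = 1.75
d_3 = 1.25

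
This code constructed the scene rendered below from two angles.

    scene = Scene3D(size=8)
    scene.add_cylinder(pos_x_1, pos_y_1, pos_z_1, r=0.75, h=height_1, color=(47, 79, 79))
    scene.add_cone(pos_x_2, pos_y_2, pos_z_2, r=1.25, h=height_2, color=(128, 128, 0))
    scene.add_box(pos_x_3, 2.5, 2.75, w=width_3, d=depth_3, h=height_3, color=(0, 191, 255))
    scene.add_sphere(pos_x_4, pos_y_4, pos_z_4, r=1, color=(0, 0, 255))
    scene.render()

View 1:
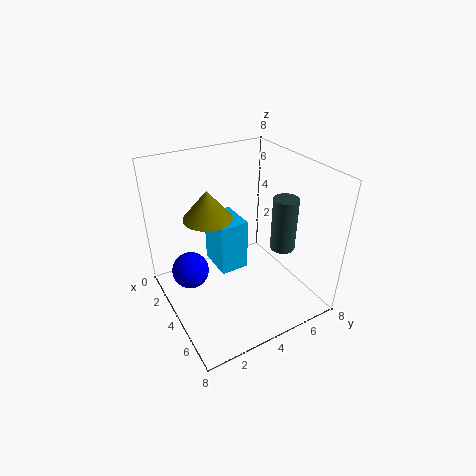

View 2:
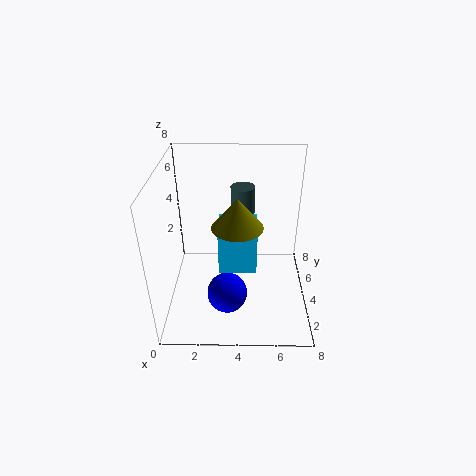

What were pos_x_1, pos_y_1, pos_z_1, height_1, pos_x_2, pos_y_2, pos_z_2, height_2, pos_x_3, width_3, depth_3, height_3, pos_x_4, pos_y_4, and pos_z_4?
pos_x_1 = 4.25; pos_y_1 = 7; pos_z_1 = 2.5; height_1 = 3.25; pos_x_2 = 4; pos_y_2 = 2.25; pos_z_2 = 5.75; height_2 = 1.5; pos_x_3 = 3; width_3 = 2; depth_3 = 1.5; height_3 = 2.75; pos_x_4 = 3.5; pos_y_4 = 1.25; pos_z_4 = 2.5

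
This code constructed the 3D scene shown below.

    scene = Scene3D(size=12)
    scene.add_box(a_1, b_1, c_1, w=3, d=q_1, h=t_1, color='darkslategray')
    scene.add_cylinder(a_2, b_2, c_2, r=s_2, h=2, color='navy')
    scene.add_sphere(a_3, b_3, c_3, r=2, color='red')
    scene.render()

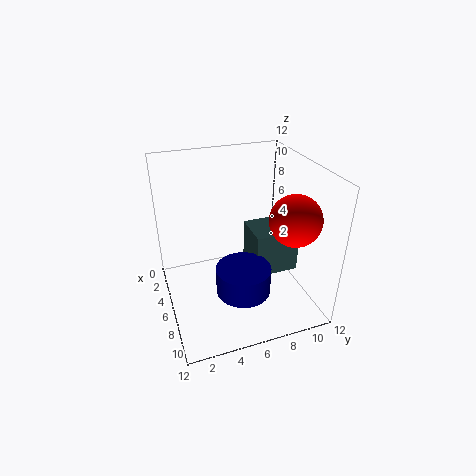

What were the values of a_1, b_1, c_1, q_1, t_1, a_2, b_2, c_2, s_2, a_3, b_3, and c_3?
a_1 = 6
b_1 = 6.5
c_1 = 4
q_1 = 3.5
t_1 = 3.5
a_2 = 10
b_2 = 5
c_2 = 4
s_2 = 2
a_3 = 9
b_3 = 9.5
c_3 = 8.5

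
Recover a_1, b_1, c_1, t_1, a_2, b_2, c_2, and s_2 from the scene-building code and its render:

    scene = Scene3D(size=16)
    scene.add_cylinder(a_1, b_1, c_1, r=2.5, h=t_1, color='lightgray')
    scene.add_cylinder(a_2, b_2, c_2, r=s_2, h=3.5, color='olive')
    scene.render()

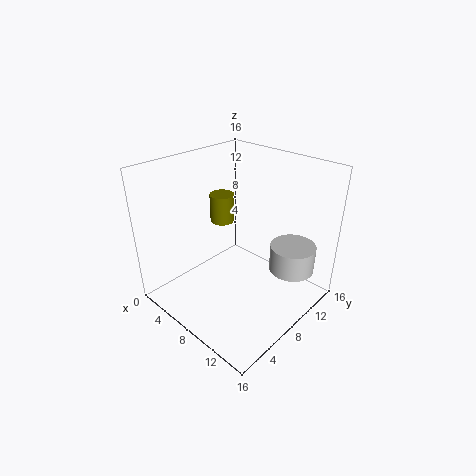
a_1 = 13, b_1 = 11.5, c_1 = 4.5, t_1 = 3, a_2 = 3, b_2 = 10.5, c_2 = 7.5, s_2 = 1.5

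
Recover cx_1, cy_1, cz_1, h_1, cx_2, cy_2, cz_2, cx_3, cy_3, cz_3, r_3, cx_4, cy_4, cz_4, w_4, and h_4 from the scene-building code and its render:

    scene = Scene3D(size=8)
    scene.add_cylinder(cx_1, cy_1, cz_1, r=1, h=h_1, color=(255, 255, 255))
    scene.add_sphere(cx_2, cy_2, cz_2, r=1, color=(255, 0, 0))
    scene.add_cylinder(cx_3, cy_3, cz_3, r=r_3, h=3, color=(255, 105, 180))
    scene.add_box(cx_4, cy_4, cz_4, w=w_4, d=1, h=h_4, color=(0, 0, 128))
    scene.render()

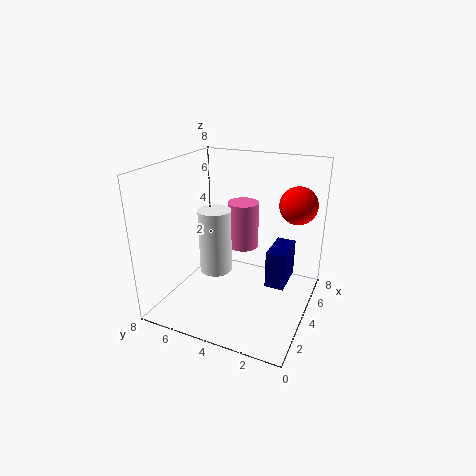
cx_1 = 5
cy_1 = 6
cz_1 = 1
h_1 = 4
cx_2 = 5
cy_2 = 1
cz_2 = 6
cx_3 = 7
cy_3 = 5
cz_3 = 2
r_3 = 1
cx_4 = 3
cy_4 = 1
cz_4 = 2
w_4 = 2
h_4 = 2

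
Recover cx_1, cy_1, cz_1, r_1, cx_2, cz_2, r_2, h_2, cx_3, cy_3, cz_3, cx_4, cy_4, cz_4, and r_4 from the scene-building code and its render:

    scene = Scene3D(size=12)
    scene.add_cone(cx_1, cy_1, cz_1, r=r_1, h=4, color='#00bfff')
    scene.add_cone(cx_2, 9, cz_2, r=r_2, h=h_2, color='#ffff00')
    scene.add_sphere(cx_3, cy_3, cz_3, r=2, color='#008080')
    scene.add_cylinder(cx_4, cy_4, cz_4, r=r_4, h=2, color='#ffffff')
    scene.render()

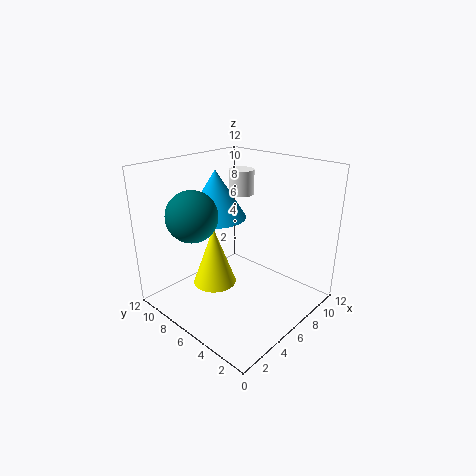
cx_1 = 5.5
cy_1 = 8
cz_1 = 7.5
r_1 = 2.5
cx_2 = 6
cz_2 = 0.5
r_2 = 2
h_2 = 5.5
cx_3 = 2.5
cy_3 = 7.5
cz_3 = 8.5
cx_4 = 7
cy_4 = 6.5
cz_4 = 9.5
r_4 = 1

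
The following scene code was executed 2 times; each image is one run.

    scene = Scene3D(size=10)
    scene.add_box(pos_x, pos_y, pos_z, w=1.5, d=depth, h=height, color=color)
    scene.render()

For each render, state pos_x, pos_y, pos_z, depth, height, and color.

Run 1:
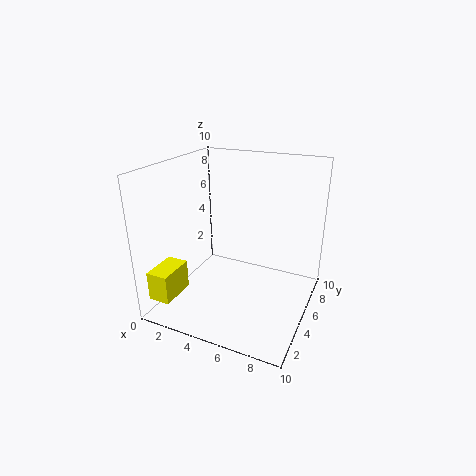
pos_x = 0.5, pos_y = 0.5, pos_z = 1.5, depth = 2.5, height = 2, color = 'yellow'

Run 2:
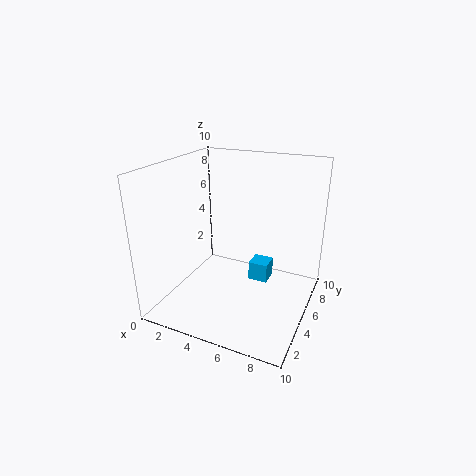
pos_x = 5, pos_y = 7, pos_z = 0.5, depth = 1.5, height = 1.5, color = 'deepskyblue'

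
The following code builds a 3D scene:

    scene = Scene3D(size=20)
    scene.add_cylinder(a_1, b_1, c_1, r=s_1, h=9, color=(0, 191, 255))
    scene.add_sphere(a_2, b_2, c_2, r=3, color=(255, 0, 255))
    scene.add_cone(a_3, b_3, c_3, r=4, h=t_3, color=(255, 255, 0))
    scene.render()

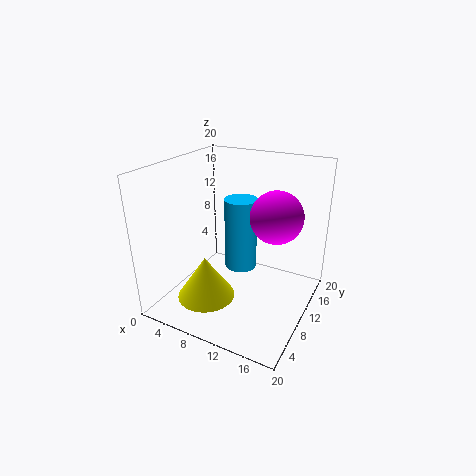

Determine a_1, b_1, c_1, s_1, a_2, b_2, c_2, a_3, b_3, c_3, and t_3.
a_1 = 12, b_1 = 7, c_1 = 8, s_1 = 2, a_2 = 17, b_2 = 6, c_2 = 16, a_3 = 7, b_3 = 6, c_3 = 2, t_3 = 6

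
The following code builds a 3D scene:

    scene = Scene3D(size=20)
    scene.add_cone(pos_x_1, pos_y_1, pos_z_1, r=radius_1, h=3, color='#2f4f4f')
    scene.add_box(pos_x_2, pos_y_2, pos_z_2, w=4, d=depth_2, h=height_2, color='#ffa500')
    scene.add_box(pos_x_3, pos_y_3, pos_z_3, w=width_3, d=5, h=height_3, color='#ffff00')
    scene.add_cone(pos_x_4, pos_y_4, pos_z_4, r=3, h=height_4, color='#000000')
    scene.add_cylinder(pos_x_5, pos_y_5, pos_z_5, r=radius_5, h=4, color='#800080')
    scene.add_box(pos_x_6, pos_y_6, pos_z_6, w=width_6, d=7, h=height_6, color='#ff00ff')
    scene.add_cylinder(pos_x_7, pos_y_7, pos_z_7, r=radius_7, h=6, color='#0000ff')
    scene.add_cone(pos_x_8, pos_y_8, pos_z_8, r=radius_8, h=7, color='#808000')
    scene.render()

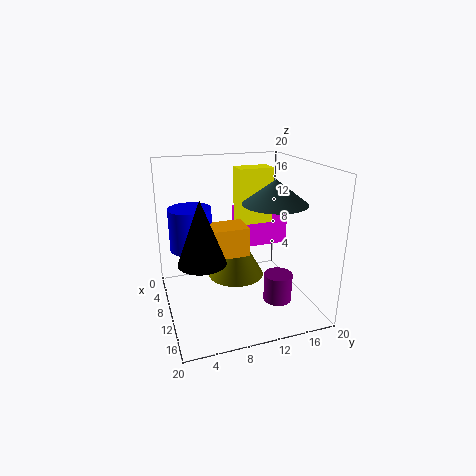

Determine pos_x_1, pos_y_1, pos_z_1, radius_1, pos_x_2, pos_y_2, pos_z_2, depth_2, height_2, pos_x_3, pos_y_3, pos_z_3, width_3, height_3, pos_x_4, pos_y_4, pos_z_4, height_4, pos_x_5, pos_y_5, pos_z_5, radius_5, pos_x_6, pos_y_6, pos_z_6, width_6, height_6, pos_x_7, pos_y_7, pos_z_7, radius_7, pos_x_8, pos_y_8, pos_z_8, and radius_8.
pos_x_1 = 15
pos_y_1 = 13
pos_z_1 = 16
radius_1 = 4
pos_x_2 = 8
pos_y_2 = 6
pos_z_2 = 8
depth_2 = 5
height_2 = 4
pos_x_3 = 5
pos_y_3 = 11
pos_z_3 = 11
width_3 = 3
height_3 = 8
pos_x_4 = 14
pos_y_4 = 4
pos_z_4 = 9
height_4 = 8
pos_x_5 = 13
pos_y_5 = 15
pos_z_5 = 1
radius_5 = 2
pos_x_6 = 1
pos_y_6 = 12
pos_z_6 = 7
width_6 = 6
height_6 = 5
pos_x_7 = 7
pos_y_7 = 4
pos_z_7 = 8
radius_7 = 3
pos_x_8 = 9
pos_y_8 = 10
pos_z_8 = 4
radius_8 = 4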